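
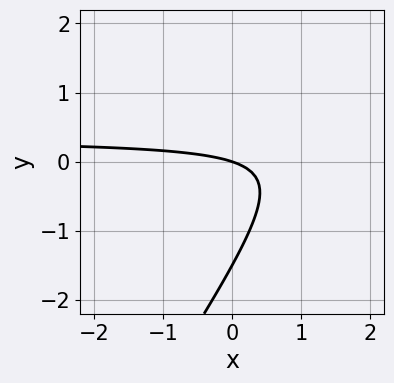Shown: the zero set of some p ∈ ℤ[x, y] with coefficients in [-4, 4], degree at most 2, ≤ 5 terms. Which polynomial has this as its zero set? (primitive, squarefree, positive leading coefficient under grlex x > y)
3*x*y - 2*y^2 - x - 3*y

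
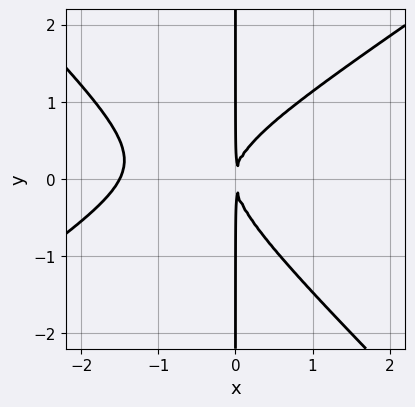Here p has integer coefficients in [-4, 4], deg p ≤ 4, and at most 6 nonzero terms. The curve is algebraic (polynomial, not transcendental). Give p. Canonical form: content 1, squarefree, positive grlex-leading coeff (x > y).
(a) The degree is 3 — a generic line meets the curve in up to 3 points.
(b) Observable constraints: every point of the y-axis in the box is on the curve.
(c) Matching integer coefficients to the picture gives p.

2*x^3 - x^2*y - 3*x*y^2 + 3*x^2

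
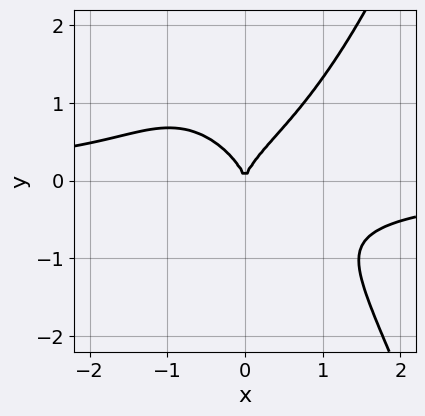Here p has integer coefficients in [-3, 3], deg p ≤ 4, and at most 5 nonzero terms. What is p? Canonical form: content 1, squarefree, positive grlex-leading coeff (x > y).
x^3*y - y^3 + x^2

(a) deg p = 4.
(b) Observable constraints: it meets the y-axis at y = 0 (among the integer gridlines); one x-axis crossing is at x = 0.
(c) Assembling these constraints gives the stated polynomial.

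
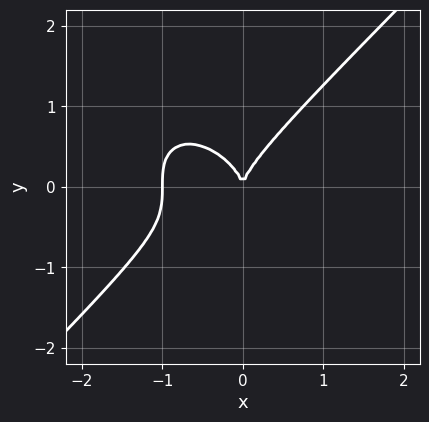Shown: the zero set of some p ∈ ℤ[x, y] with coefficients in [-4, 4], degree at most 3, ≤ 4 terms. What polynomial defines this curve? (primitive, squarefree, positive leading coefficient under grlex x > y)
x^3 - y^3 + x^2

1. Degree: the shape is more complex than any degree-2 curve, so deg p = 3.
2. From the axis intercepts and sections: it meets the y-axis at y = 0 (among the integer gridlines); the x-axis gridline crossings are at x ∈ {-1, 0}.
3. Solving for integer coefficients yields p as stated.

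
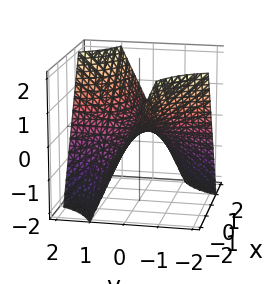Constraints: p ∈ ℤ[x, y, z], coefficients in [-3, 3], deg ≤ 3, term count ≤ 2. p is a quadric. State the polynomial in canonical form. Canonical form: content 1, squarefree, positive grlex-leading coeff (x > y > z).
x*y - z

Degree: a saddle surface; a quadric, so deg p = 2.
Observable constraints: the visible y-axis segment lies entirely on the surface; every point of the x-axis in the box is on the surface.
Matching integer coefficients to the picture gives p.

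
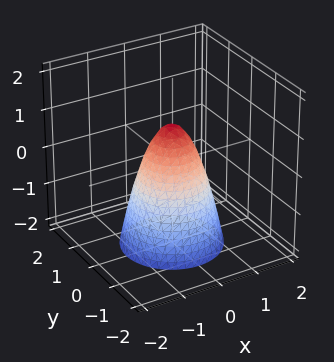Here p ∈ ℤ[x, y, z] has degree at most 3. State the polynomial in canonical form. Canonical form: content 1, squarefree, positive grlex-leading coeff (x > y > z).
1. Degree: a generic line meets the surface in up to 2 points, so deg p = 2.
2. Symmetries: every cross-section ⟂ z is a circle, so x, y appear only via x² + y².
3. Against the integer gridlines: it crosses the z-axis at the gridline z = 1; a circular section at z = -1 has radius exactly 1.
4. The integer polynomial consistent with all of this is the stated p.

2*x^2 + 2*y^2 + z - 1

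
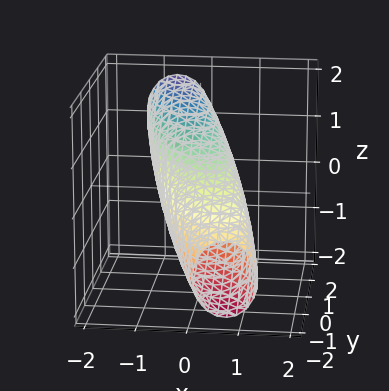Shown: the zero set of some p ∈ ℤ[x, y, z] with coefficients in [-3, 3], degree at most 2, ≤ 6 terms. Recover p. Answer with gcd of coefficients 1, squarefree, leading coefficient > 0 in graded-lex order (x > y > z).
3*x^2 + 2*x*y + y^2 - 2*y*z + 2*z^2 - 2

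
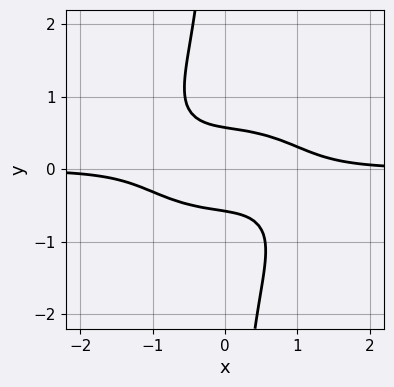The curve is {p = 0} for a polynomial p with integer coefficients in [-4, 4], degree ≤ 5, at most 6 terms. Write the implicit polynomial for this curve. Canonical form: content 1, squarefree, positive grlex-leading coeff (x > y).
2*x^3*y + 3*x*y^3 + 3*y^2 - 1

First, degree: the shape is more complex than any degree-3 curve, so deg p = 4.
Next, observable constraints: the curve avoids every integer x-axis point in the box.
Finally, matching integer coefficients to the picture gives p.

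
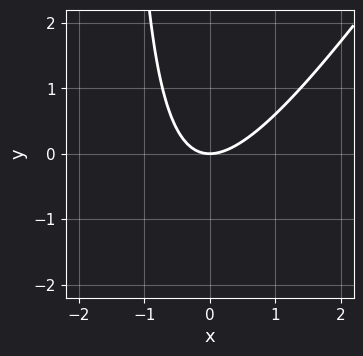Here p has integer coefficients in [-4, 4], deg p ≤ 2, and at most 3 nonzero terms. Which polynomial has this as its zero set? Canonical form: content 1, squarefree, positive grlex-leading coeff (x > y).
First, the degree is 2 — no degree-1 curve has this shape.
Then, from the axis intercepts and sections: it meets the y-axis at y = 0 (among the integer gridlines); it crosses the x-axis at the gridline x = 0.
Finally, the integer polynomial consistent with all of this is the stated p.

3*x^2 - 2*x*y - 3*y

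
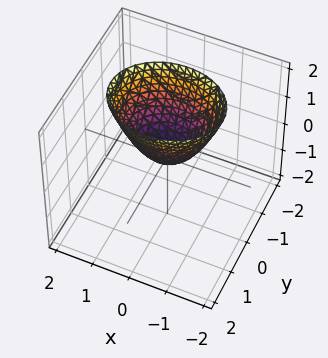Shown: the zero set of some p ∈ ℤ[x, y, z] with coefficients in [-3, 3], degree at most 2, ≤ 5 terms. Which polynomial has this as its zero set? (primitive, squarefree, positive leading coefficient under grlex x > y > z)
The degree is 2 — a paraboloid; a quadric.
Symmetries: it's symmetric under y → −y, forcing even powers of y; the x ↦ −x reflection is a symmetry, so x appears only in even powers.
Observable constraints: it meets the x-axis at x = 0 (among the integer gridlines); one y-axis crossing is at y = 0; it meets the z-axis at z = 0 (among the integer gridlines).
Assembling these constraints gives the stated polynomial.

2*x^2 + 3*y^2 - 2*z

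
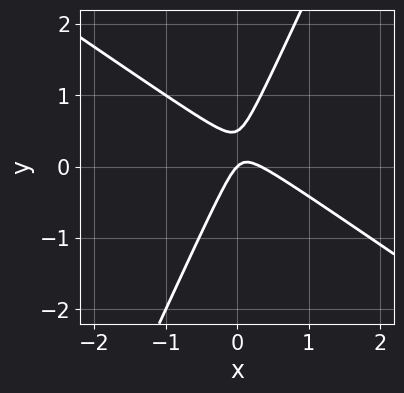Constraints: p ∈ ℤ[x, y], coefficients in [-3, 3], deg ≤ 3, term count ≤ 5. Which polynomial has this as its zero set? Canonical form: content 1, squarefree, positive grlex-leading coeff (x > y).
(a) Degree: the shape is more complex than any degree-1 curve, so deg p = 2.
(b) Observable constraints: one x-axis crossing is at x = 0; it crosses the y-axis at the gridline y = 0.
(c) Together with the visible shape, these determine p as stated.

3*x^2 + 3*x*y - 2*y^2 - x + y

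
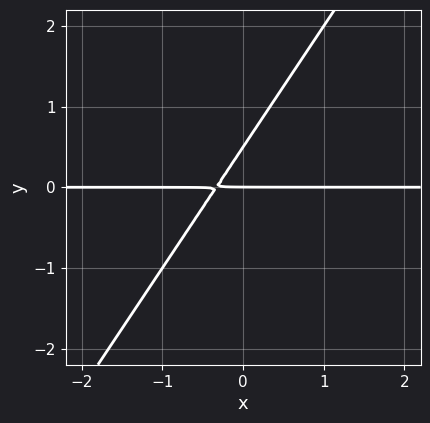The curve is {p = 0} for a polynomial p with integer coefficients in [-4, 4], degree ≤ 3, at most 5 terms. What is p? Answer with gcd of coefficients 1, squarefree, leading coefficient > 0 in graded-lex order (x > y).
(a) The degree is 2 — the shape is more complex than any degree-1 curve.
(b) Reading off the gridlines: every point of the x-axis in the box is on the curve; it meets the y-axis at y = 0 (among the integer gridlines).
(c) Together with the visible shape, these determine p as stated.

3*x*y - 2*y^2 + y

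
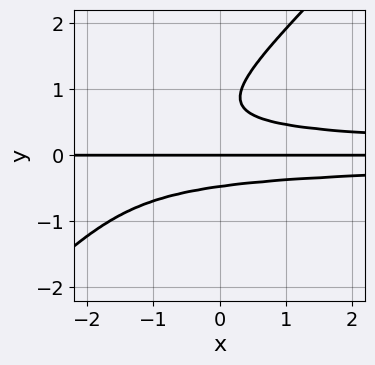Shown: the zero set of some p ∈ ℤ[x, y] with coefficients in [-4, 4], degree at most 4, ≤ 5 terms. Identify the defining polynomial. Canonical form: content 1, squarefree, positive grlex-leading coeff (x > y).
1. Degree: no degree-3 curve has this shape, so deg p = 4.
2. Checking where it meets the axes: it meets the y-axis at y = 0 (among the integer gridlines); the visible x-axis segment lies entirely on the curve.
3. Putting this together gives p.

3*x*y^3 - 3*y^4 + 3*y^3 - y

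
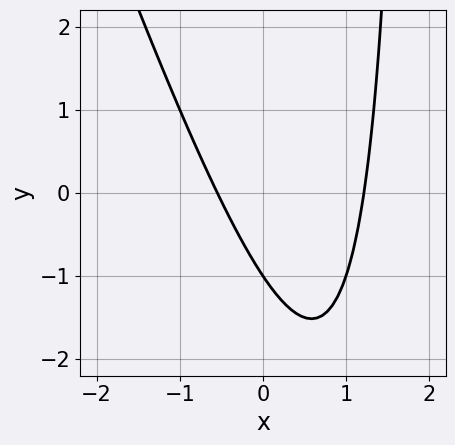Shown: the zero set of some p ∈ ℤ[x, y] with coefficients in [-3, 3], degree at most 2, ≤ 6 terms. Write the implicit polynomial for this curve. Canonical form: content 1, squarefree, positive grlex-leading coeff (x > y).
First, degree: a generic line meets the curve in up to 2 points, so deg p = 2.
Then, reading off the gridlines: it meets the y-axis at y = -1 (among the integer gridlines).
Finally, together with the visible shape, these determine p as stated.

3*x^2 + x*y - 2*x - 2*y - 2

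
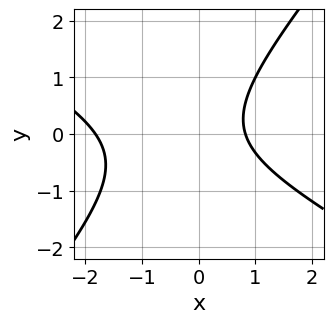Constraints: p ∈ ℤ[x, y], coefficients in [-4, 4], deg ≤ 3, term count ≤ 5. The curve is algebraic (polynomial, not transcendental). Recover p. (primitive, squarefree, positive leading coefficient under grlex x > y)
2*x^2 + 2*x*y - 3*y^2 + 2*x - 3

Degree: the shape is more complex than any degree-1 curve, so deg p = 2.
Against the integer gridlines: the curve avoids every integer y-axis point in the box.
These observations pin down the coefficients.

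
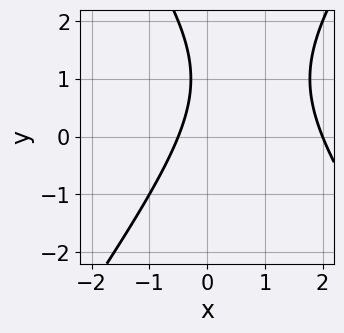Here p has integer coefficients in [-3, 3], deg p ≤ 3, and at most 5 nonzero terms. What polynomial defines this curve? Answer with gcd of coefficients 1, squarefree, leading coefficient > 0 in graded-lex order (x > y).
The degree is 2 — a generic line meets the curve in up to 2 points.
From the visible intercepts: it crosses the x-axis at the gridline x = 2; it misses every integer gridline on the y-axis.
These observations pin down the coefficients.

2*x^2 - y^2 - 3*x + 2*y - 2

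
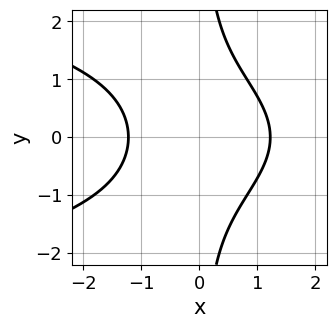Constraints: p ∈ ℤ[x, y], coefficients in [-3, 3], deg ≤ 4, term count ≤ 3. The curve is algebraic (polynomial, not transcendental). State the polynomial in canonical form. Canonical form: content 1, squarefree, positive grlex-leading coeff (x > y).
2*x*y^2 + 2*x^2 - 3

First, degree: a generic line meets the curve in up to 3 points, so deg p = 3.
Next, symmetries: mirror symmetry y ↦ −y ⇒ only even powers of y.
Next, from the visible intercepts: no y-intercept at any integer in the box.
Finally, solving for integer coefficients yields p as stated.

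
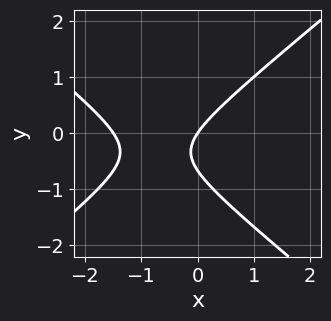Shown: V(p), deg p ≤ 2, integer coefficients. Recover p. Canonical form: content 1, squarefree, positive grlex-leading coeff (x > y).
2*x^2 - 3*y^2 + 3*x - 2*y

The degree is 2 — a generic line meets the curve in up to 2 points.
Checking where it meets the axes: it crosses the y-axis at the gridline y = 0; it meets the x-axis at x = 0 (among the integer gridlines).
The integer polynomial consistent with all of this is the stated p.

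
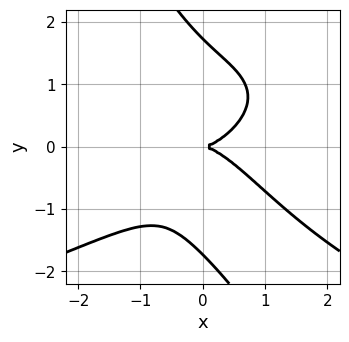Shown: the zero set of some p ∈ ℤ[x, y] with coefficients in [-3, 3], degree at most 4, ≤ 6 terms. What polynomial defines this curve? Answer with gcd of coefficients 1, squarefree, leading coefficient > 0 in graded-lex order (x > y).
1. Degree: no degree-3 curve has this shape, so deg p = 4.
2. Observable constraints: one y-axis crossing is at y = 0; it crosses the x-axis at the gridline x = 0.
3. These observations pin down the coefficients.

2*x*y^3 + y^4 + 2*x^3 - 3*y^2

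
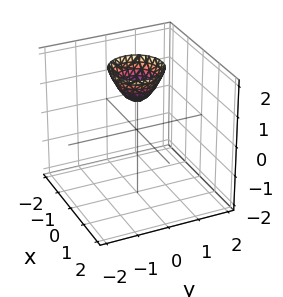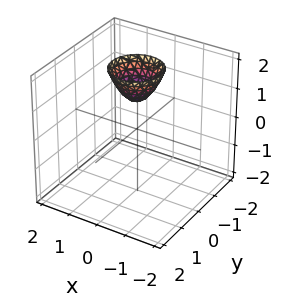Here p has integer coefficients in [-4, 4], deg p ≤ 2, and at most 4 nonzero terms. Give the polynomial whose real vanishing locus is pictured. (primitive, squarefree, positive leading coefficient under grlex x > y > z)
3*x^2 + 3*y^2 - 2*z + 2

The degree is 2 — no degree-1 surface has this shape.
By symmetry, the surface is invariant under rotation about z: p = q(x² + y², z).
From the visible intercepts: it misses every integer gridline on the y-axis; it crosses the z-axis at the gridline z = 1.
Matching integer coefficients to the picture gives p.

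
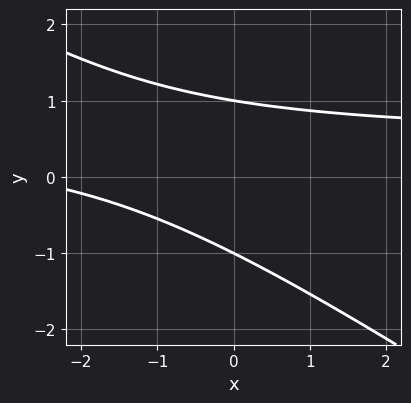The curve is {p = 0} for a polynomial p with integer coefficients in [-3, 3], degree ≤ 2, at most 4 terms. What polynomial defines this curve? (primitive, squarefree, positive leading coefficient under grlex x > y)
2*x*y + 3*y^2 - x - 3

First, deg p = 2. No degree-1 curve has this shape.
Then, from the visible intercepts: the y-axis gridline crossings are at y ∈ {-1, 1}; it misses every integer gridline on the x-axis.
Finally, fitting integer coefficients to these (and the overall shape) gives p.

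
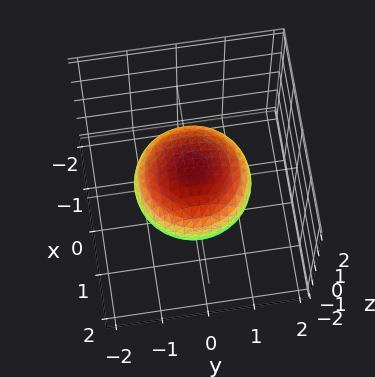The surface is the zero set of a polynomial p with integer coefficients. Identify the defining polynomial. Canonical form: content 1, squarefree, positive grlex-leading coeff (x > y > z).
2*x^2 + 2*y^2 + 3*z^2 - 3

1. The degree is 2 — bounded and convex; a quadric.
2. Symmetries: the z ↦ −z reflection is a symmetry, so z appears only in even powers; rotational symmetry about the z-axis ⇒ p depends on x, y only through x² + y².
3. From the axis intercepts and sections: among the integer gridlines, it crosses the z-axis at z ∈ {-1, 1}; a circular section at z = 0 has radius between 1 and 2.
4. Together with the visible shape, these determine p as stated.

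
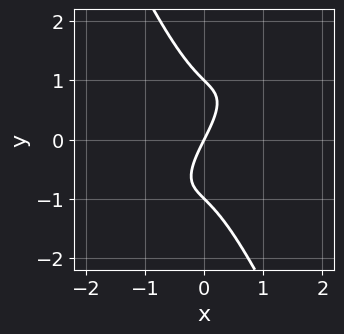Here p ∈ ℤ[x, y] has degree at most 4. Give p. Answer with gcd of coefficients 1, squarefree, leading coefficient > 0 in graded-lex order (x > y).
(a) Degree: a generic line meets the curve in up to 3 points, so deg p = 3.
(b) Checking where it meets the axes: among the integer gridlines, it crosses the y-axis at y ∈ {-1, 0, 1}; it crosses the x-axis at the gridline x = 0.
(c) These observations pin down the coefficients.

3*x^3 - 3*x^2*y + y^3 + 2*x - y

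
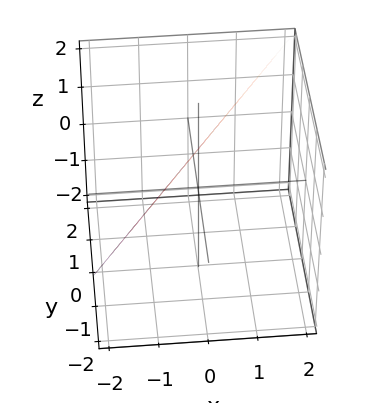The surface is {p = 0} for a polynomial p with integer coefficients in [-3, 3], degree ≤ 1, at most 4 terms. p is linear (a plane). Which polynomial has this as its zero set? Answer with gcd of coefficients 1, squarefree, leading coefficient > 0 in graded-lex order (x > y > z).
Degree: every cross-section is a straight line — this is a plane, so deg p = 1.
Reading off the gridlines: one y-axis crossing is at y = 1; one z-axis crossing is at z = 1.
These observations pin down the coefficients.

3*x - 2*y - 2*z + 2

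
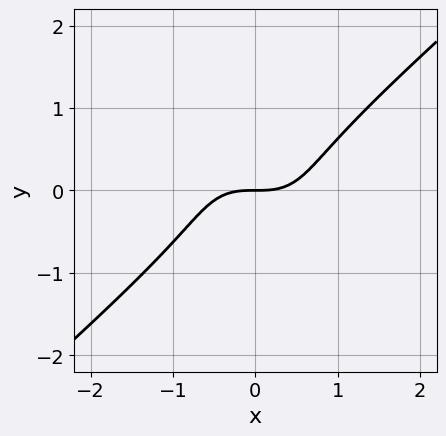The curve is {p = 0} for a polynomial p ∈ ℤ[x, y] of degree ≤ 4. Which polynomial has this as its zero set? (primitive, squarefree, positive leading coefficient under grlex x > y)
2*x^3 - 3*y^3 - 2*y

First, the degree is 3 — the shape is more complex than any degree-2 curve.
Next, reading off the gridlines: one y-axis crossing is at y = 0; it meets the x-axis at x = 0 (among the integer gridlines).
Finally, fitting integer coefficients to these (and the overall shape) gives p.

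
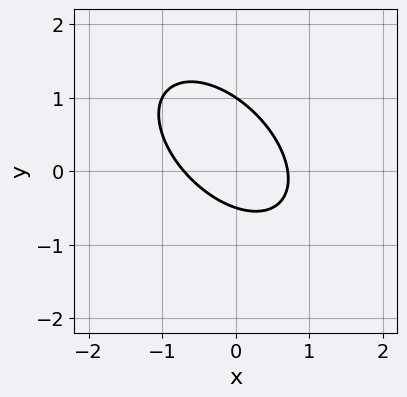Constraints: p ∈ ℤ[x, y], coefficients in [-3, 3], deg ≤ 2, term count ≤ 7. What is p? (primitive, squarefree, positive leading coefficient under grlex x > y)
2*x^2 + 2*x*y + 2*y^2 - y - 1

First, the degree is 2 — the shape is more complex than any degree-1 curve.
Next, from the visible intercepts: one y-axis crossing is at y = 1.
Finally, these observations pin down the coefficients.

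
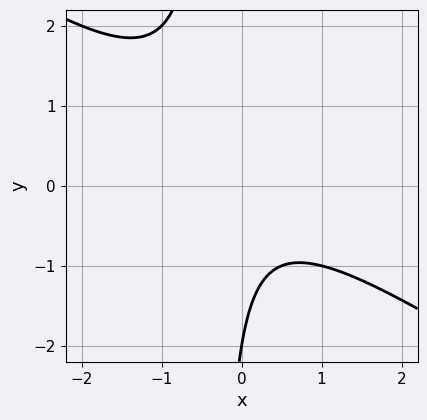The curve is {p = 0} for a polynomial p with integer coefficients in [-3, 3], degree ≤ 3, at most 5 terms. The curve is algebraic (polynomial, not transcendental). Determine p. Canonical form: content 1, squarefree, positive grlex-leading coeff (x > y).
First, the degree is 2 — a generic line meets the curve in up to 2 points.
Then, from the visible intercepts: the curve avoids every integer x-axis point in the box; it meets the y-axis at y = -2 (among the integer gridlines).
Finally, solving for integer coefficients yields p as stated.

2*x^2 + 3*x*y + y + 2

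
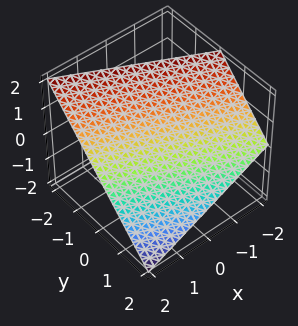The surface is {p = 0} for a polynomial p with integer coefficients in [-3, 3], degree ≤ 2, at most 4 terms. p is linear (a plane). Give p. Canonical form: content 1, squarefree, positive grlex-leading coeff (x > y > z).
x + 2*y + 2*z - 2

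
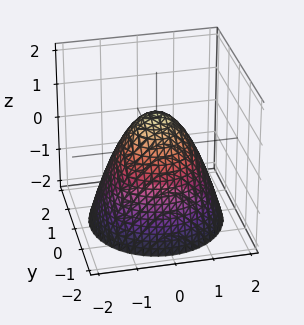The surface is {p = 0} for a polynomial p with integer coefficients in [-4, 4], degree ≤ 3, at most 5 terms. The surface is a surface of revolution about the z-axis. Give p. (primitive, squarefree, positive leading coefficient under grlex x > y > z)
1. The degree is 2 — a generic line meets the surface in up to 2 points.
2. By symmetry, the z-axis is an axis of rotation, so x and y enter only as x² + y².
3. Reading off the gridlines: the y-axis gridline crossings are at y ∈ {-1, 1}; the x-axis gridline crossings are at x ∈ {-1, 1}; a circular section at z = 0 has radius exactly 1.
4. Fitting integer coefficients to these (and the overall shape) gives p. Check: (0, 0, 1) on the z-axis lies on the surface, and p(0, 0, 1) = 0. ✓

x^2 + y^2 + z - 1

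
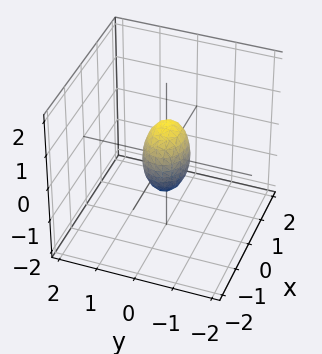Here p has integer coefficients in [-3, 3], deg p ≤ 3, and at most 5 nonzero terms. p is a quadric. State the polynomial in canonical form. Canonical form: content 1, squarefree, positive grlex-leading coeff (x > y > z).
2*x^2 + 3*y^2 + z^2 - 1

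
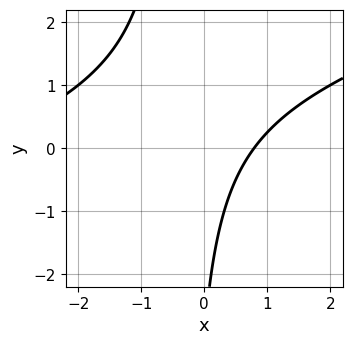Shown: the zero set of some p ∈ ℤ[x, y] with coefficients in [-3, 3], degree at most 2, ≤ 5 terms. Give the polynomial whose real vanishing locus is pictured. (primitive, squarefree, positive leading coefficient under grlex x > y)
1. Degree: the shape is more complex than any degree-1 curve, so deg p = 2.
2. From the visible intercepts: the curve avoids every integer y-axis point in the box.
3. The integer polynomial consistent with all of this is the stated p.

x^2 - 3*x*y + 3*x - y - 3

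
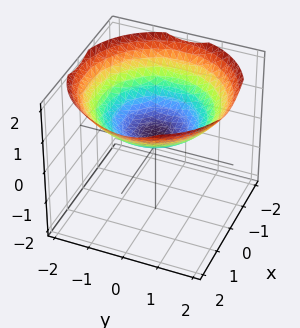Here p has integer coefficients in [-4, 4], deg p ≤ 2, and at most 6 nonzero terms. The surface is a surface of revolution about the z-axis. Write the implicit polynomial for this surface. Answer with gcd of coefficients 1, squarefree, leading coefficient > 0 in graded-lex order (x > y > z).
The degree is 2 — a generic line meets the surface in up to 2 points.
Symmetries: rotational symmetry about the z-axis ⇒ p depends on x, y only through x² + y².
From the axis intercepts and sections: no x-intercept at any integer in the box; it misses every integer gridline on the y-axis; a circular section at z = 1 has radius between 1 and 2.
These observations pin down the coefficients.

x^2 + y^2 - 3*z + 1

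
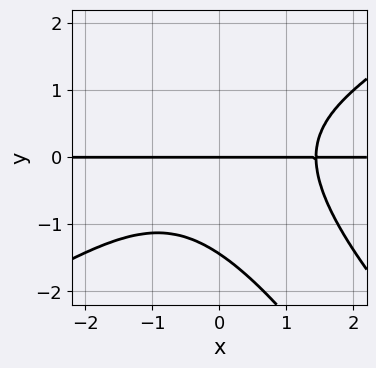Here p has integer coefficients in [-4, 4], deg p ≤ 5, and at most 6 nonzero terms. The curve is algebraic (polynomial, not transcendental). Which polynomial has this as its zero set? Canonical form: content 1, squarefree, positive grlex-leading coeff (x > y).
x^3*y - 2*x*y^3 - y^4 - 3*y

The degree is 4 — no degree-3 curve has this shape.
Against the integer gridlines: it meets the y-axis at y = 0 (among the integer gridlines); the visible x-axis segment lies entirely on the curve.
The integer polynomial consistent with all of this is the stated p.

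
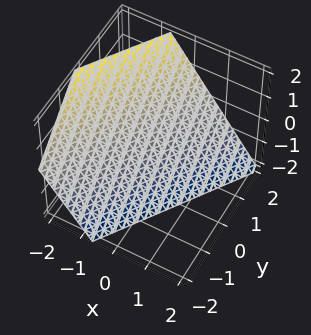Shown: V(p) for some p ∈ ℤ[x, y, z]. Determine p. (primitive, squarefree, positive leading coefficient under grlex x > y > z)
3*x - 2*y + 2*z + 2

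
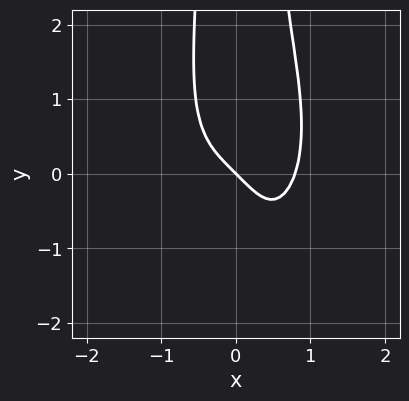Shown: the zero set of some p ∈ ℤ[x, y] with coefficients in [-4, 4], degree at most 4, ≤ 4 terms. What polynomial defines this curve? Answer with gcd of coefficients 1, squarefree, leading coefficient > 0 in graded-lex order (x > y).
2*x^4 + x^2*y^2 - x - y

1. deg p = 4.
2. Against the integer gridlines: it crosses the x-axis at the gridline x = 0; one y-axis crossing is at y = 0.
3. Matching integer coefficients to the picture gives p.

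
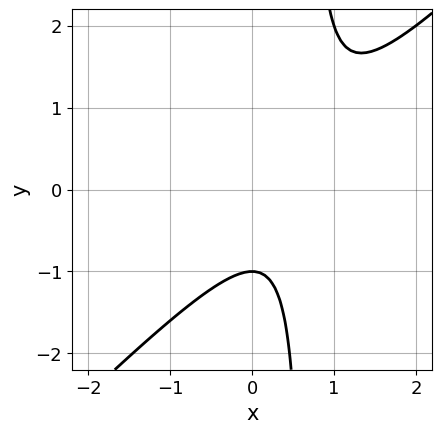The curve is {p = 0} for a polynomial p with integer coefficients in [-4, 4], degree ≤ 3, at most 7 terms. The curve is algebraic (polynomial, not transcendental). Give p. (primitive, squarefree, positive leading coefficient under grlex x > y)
First, the degree is 2 — a generic line meets the curve in up to 2 points.
Next, reading off the gridlines: it crosses the y-axis at the gridline y = -1; no x-intercept at any integer in the box.
Finally, together with the visible shape, these determine p as stated.

3*x^2 - 3*x*y - 3*x + 2*y + 2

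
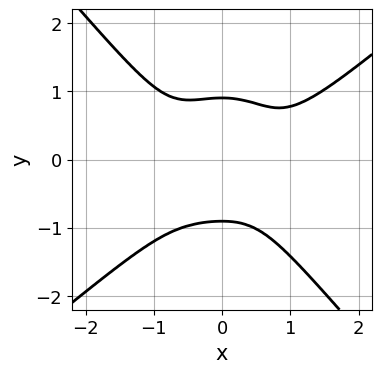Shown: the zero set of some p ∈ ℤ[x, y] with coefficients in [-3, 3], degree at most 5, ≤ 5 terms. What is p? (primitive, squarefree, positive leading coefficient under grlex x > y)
3*x^4 - 2*x^3*y - 3*y^4 - 3*x^2*y + 2

(a) Degree: no degree-3 curve has this shape, so deg p = 4.
(b) Observable constraints: it misses every integer gridline on the x-axis.
(c) Solving for integer coefficients yields p as stated.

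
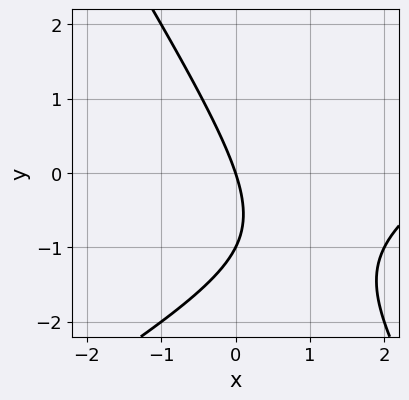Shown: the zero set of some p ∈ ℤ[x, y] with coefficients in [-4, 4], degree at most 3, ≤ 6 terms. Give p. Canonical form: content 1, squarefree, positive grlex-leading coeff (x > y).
x^2 - x*y - y^2 - 3*x - y

(a) The degree is 2 — the shape is more complex than any degree-1 curve.
(b) From the axis intercepts and sections: one x-axis crossing is at x = 0; the y-axis gridline crossings are at y ∈ {-1, 0}.
(c) Together with the visible shape, these determine p as stated.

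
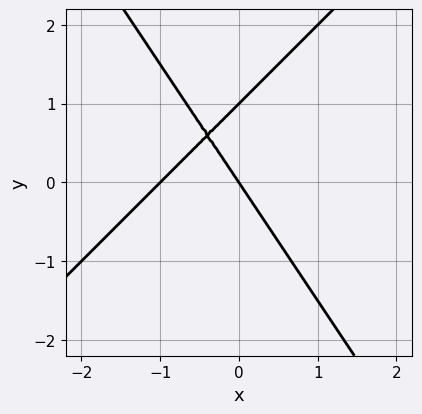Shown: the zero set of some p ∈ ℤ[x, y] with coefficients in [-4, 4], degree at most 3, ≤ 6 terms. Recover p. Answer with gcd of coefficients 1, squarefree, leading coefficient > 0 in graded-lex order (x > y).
deg p = 2. The shape is more complex than any degree-1 curve.
Checking where it meets the axes: the y-axis gridline crossings are at y ∈ {0, 1}; among the integer gridlines, it crosses the x-axis at x ∈ {-1, 0}.
Assembling these constraints gives the stated polynomial.

3*x^2 - x*y - 2*y^2 + 3*x + 2*y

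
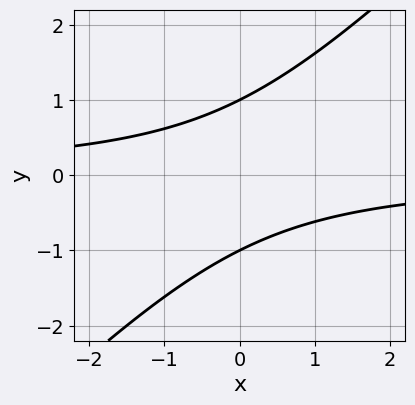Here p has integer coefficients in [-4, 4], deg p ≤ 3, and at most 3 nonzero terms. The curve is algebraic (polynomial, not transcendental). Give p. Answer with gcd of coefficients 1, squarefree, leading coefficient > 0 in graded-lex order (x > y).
x*y - y^2 + 1

(a) deg p = 2. No degree-1 curve has this shape.
(b) Observable constraints: no x-intercept at any integer in the box; among the integer gridlines, it crosses the y-axis at y ∈ {-1, 1}.
(c) These observations pin down the coefficients.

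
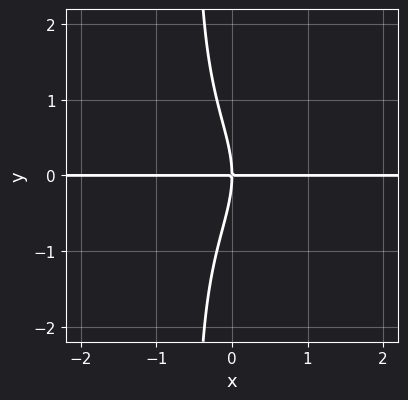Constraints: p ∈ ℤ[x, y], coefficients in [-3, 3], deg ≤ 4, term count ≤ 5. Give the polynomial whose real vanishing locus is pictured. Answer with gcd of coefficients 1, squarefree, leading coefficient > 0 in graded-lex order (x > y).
(a) Degree: no degree-3 curve has this shape, so deg p = 4.
(b) From the axis intercepts and sections: it crosses the y-axis at the gridline y = 0; every point of the x-axis in the box is on the curve.
(c) Putting this together gives p.

2*x*y^3 + y^3 + 3*x*y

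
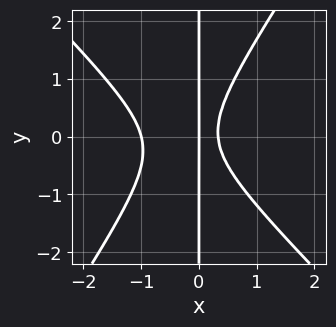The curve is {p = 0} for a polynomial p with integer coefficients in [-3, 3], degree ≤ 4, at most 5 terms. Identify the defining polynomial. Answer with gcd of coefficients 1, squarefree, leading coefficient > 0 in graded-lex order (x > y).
First, deg p = 3. The shape is more complex than any degree-2 curve.
Next, from the visible intercepts: every point of the y-axis in the box is on the curve; the x-axis gridline crossings are at x ∈ {-1, 0}.
Finally, solving for integer coefficients yields p as stated.

3*x^3 + x^2*y - 2*x*y^2 + 2*x^2 - x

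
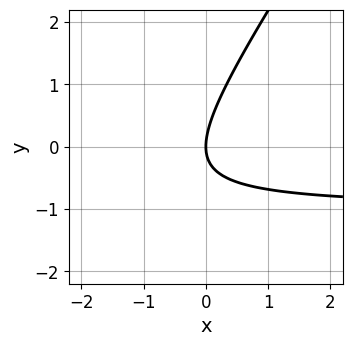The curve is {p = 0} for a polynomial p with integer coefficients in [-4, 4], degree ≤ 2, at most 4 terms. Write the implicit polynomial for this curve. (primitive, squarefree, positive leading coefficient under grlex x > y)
3*x*y - 2*y^2 + 3*x

1. The degree is 2 — no degree-1 curve has this shape.
2. Observable constraints: one y-axis crossing is at y = 0; it crosses the x-axis at the gridline x = 0.
3. Together with the visible shape, these determine p as stated.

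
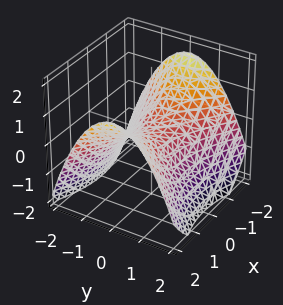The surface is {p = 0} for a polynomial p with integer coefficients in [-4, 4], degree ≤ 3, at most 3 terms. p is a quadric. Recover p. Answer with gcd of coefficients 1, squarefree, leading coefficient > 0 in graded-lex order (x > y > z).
First, degree: a hyperbolic paraboloid; a quadric, so deg p = 2.
Next, symmetries: the x ↦ −x reflection is a symmetry, so x appears only in even powers; mirror symmetry y ↦ −y ⇒ only even powers of y.
Next, reading off the gridlines: it meets the x-axis at x = 0 (among the integer gridlines); it crosses the y-axis at the gridline y = 0; it meets the z-axis at z = 0 (among the integer gridlines).
Finally, putting this together gives p.

x^2 - 2*y^2 - 3*z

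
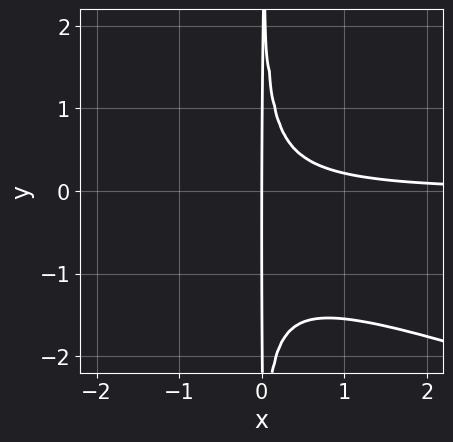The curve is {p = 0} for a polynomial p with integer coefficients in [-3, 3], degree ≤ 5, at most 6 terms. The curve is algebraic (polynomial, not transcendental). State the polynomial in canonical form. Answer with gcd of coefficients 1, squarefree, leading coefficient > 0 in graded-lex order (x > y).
1. The degree is 4 — a generic line meets the curve in up to 4 points.
2. Reading off the gridlines: the visible y-axis segment lies entirely on the curve; it meets the x-axis at x = 0 (among the integer gridlines).
3. Together with the visible shape, these determine p as stated.

x^3*y + 3*x^2*y^2 + 3*x^2*y - x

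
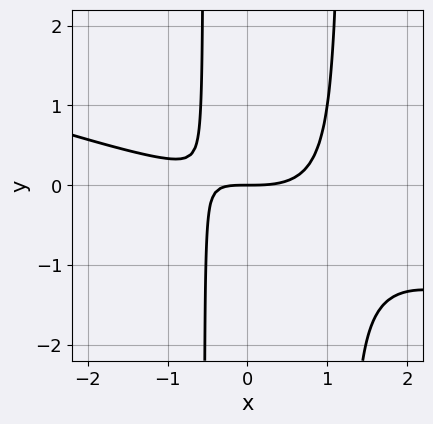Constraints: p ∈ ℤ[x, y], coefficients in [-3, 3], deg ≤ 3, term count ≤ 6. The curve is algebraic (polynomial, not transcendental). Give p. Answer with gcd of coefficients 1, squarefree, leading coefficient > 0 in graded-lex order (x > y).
x^3 + 3*x^2*y - 2*x*y - 2*y

deg p = 3.
Checking where it meets the axes: it meets the y-axis at y = 0 (among the integer gridlines); it crosses the x-axis at the gridline x = 0.
Assembling these constraints gives the stated polynomial.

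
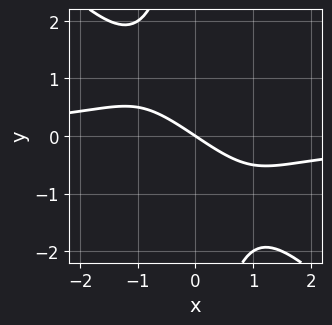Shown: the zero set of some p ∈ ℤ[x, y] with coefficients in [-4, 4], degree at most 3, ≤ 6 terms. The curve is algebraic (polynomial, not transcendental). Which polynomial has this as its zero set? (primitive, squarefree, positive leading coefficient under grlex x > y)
2*x^2*y + 2*x*y^2 + 2*x + 3*y

(a) The degree is 3 — the shape is more complex than any degree-2 curve.
(b) From the axis intercepts and sections: it crosses the x-axis at the gridline x = 0; it meets the y-axis at y = 0 (among the integer gridlines).
(c) These observations pin down the coefficients.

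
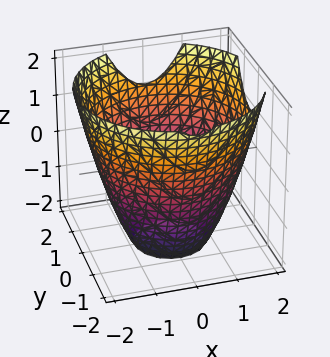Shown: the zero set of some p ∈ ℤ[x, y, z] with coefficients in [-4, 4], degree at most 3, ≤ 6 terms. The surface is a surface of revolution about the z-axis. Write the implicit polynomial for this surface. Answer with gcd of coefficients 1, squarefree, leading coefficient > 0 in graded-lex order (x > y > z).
First, the degree is 2 — no degree-1 surface has this shape.
Then, by symmetry, the surface is invariant under rotation about z: p = q(x² + y², z).
Next, checking where it meets the axes: a circular section at z = 0 has radius between 1 and 2; no z-intercept at any integer in the box.
Finally, together with the visible shape, these determine p as stated.

x^2 + y^2 - z - 3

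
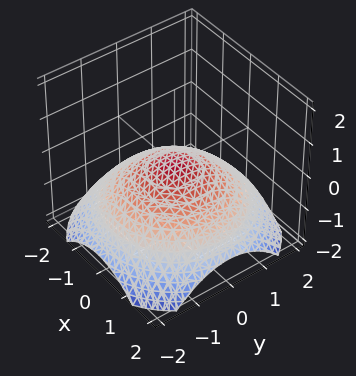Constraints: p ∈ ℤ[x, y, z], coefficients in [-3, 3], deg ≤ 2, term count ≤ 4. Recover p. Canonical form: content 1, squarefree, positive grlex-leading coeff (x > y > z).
The degree is 2 — a paraboloid; a quadric.
Symmetries: rotational symmetry about the z-axis ⇒ p depends on x, y only through x² + y².
From the axis intercepts and sections: one y-axis crossing is at y = 0; a circular section at z = -1 has radius between 1 and 2; it meets the z-axis at z = 0 (among the integer gridlines).
Solving for integer coefficients yields p as stated.

x^2 + y^2 + 3*z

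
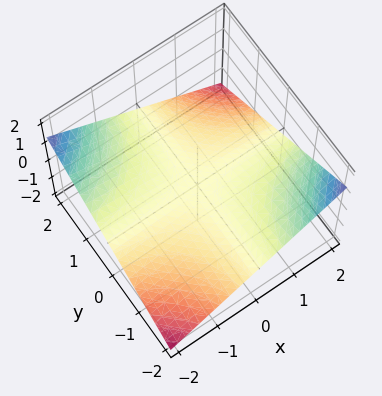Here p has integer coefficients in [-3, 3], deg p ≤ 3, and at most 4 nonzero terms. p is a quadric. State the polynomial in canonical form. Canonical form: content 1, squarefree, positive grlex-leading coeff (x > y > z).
x*y + 3*z

(a) deg p = 2. A saddle surface; a quadric.
(b) Against the integer gridlines: every point of the x-axis in the box is on the surface; it meets the z-axis at z = 0 (among the integer gridlines); every point of the y-axis in the box is on the surface.
(c) Putting this together gives p.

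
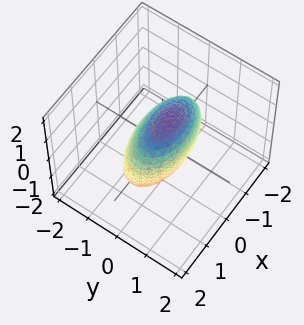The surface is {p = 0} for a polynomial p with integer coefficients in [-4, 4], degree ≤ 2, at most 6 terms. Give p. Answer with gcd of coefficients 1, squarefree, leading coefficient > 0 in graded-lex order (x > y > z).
1. Degree: no degree-1 surface has this shape, so deg p = 2.
2. Putting this together gives p.

x^2 + 3*y^2 - y*z + z^2 - 2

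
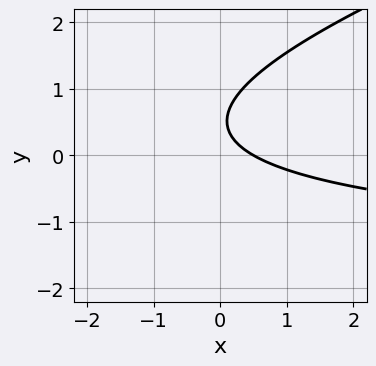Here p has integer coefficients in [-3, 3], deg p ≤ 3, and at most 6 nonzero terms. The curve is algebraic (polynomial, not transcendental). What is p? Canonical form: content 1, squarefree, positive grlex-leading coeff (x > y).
Degree: no degree-1 curve has this shape, so deg p = 2.
Checking where it meets the axes: the curve avoids every integer y-axis point in the box.
Solving for integer coefficients yields p as stated.

x*y - 3*y^2 + 2*x + 3*y - 1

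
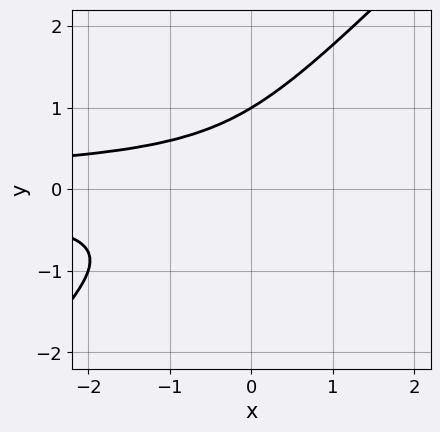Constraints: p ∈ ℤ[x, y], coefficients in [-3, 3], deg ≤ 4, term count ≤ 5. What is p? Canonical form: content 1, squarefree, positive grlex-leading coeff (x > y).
3*x*y^2 - 3*y^3 + 2*y^2 + 1

(a) deg p = 3. No degree-2 curve has this shape.
(b) From the visible intercepts: no x-intercept at any integer in the box; one y-axis crossing is at y = 1.
(c) Assembling these constraints gives the stated polynomial.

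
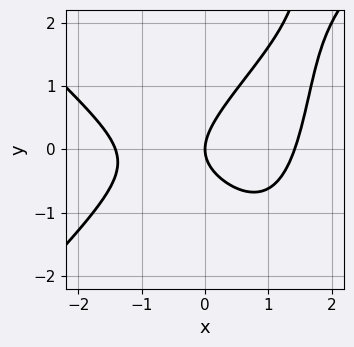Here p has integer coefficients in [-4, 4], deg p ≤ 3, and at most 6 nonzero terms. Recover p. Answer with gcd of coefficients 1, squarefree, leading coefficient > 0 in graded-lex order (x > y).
x^3 - x*y^2 - x*y + 2*y^2 - 2*x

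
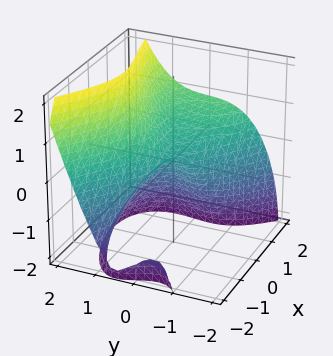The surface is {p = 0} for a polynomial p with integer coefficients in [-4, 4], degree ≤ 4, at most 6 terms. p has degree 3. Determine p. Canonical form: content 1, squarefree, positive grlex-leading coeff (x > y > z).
(a) The degree is 3 — no degree-2 surface has this shape.
(b) From the visible intercepts: it meets the y-axis at y = 0 (among the integer gridlines); it crosses the z-axis at the gridline z = 0.
(c) Assembling these constraints gives the stated polynomial.

x^3 - 2*x^2*z + 3*y^3 + y*z - 2*z^2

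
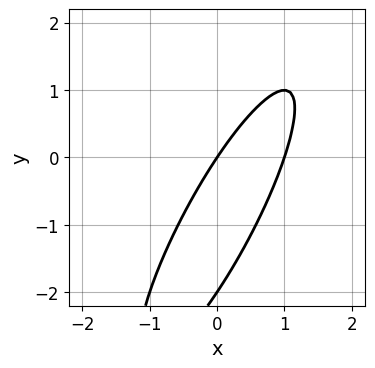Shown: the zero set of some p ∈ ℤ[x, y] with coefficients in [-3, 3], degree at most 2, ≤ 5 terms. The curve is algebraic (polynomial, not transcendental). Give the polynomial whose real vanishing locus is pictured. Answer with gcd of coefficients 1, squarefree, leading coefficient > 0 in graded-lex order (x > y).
3*x^2 - 3*x*y + y^2 - 3*x + 2*y

First, deg p = 2. A generic line meets the curve in up to 2 points.
Then, against the integer gridlines: the x-axis gridline crossings are at x ∈ {0, 1}; the y-axis gridline crossings are at y ∈ {-2, 0}.
Finally, assembling these constraints gives the stated polynomial.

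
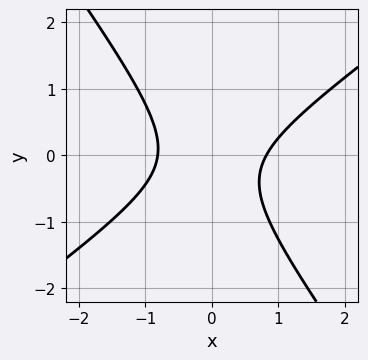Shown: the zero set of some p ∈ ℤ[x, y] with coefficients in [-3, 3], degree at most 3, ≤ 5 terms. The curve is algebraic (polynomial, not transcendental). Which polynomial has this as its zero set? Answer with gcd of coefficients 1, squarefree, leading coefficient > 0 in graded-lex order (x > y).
First, degree: the shape is more complex than any degree-1 curve, so deg p = 2.
Next, checking where it meets the axes: no y-intercept at any integer in the box.
Finally, assembling these constraints gives the stated polynomial.

3*x^2 - 2*x*y - 3*y^2 - y - 2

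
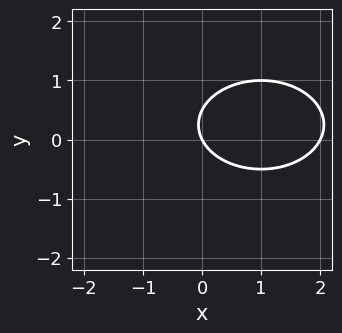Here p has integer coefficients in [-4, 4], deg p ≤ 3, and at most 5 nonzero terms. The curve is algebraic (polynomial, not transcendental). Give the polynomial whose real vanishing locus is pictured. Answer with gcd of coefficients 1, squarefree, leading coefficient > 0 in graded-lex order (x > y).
(a) Degree: no degree-1 curve has this shape, so deg p = 2.
(b) Against the integer gridlines: it crosses the y-axis at the gridline y = 0; among the integer gridlines, it crosses the x-axis at x ∈ {0, 2}.
(c) Assembling these constraints gives the stated polynomial.

x^2 + 2*y^2 - 2*x - y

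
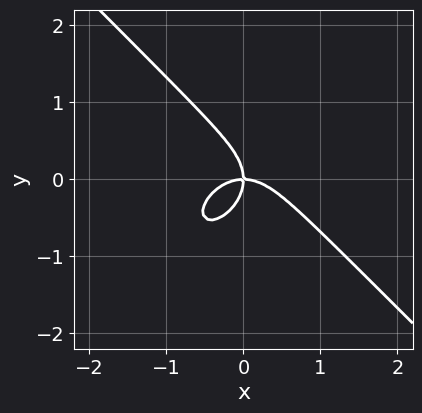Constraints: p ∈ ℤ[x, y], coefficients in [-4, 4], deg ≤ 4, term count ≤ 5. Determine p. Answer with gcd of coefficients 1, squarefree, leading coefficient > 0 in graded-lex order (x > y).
First, deg p = 3. No degree-2 curve has this shape.
Next, observable constraints: it meets the x-axis at x = 0 (among the integer gridlines); one y-axis crossing is at y = 0.
Finally, matching integer coefficients to the picture gives p.

x^3 + y^3 + x*y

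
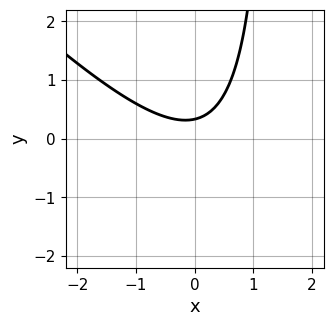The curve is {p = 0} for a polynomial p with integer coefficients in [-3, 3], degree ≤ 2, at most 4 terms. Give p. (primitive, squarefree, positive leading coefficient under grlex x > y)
2*x^2 + 2*x*y - 3*y + 1

Degree: the shape is more complex than any degree-1 curve, so deg p = 2.
Reading off the gridlines: no x-intercept at any integer in the box.
The integer polynomial consistent with all of this is the stated p.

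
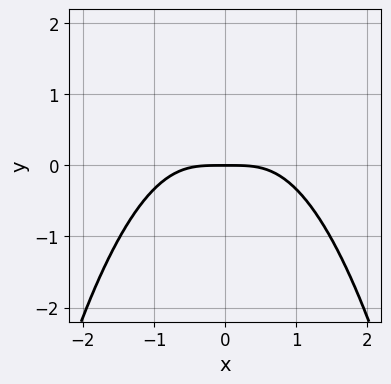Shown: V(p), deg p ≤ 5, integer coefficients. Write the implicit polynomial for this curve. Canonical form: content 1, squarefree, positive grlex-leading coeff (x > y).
2*x^4 + 3*x^2*y + 3*y

First, deg p = 4. A generic line meets the curve in up to 4 points.
Then, symmetries: mirror symmetry x ↦ −x ⇒ only even powers of x.
Next, against the integer gridlines: one y-axis crossing is at y = 0; it crosses the x-axis at the gridline x = 0.
Finally, matching integer coefficients to the picture gives p.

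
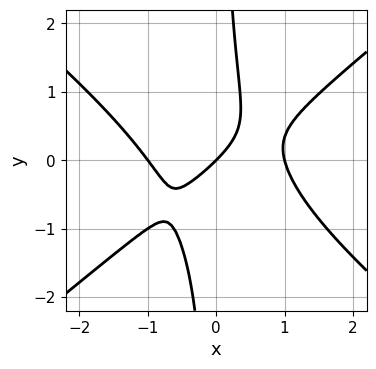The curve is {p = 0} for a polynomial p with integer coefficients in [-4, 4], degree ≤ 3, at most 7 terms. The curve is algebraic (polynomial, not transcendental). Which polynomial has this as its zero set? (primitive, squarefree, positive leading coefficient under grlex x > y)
(a) The degree is 3 — a generic line meets the curve in up to 3 points.
(b) Checking where it meets the axes: among the integer gridlines, it crosses the x-axis at x ∈ {-1, 0, 1}; it crosses the y-axis at the gridline y = 0.
(c) Assembling these constraints gives the stated polynomial.

2*x^3 - 3*x*y^2 - x*y - 2*x + 2*y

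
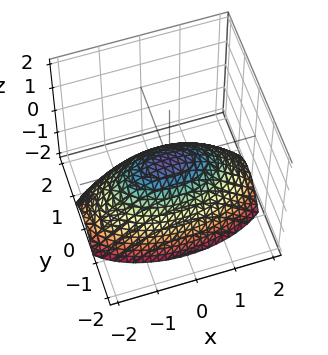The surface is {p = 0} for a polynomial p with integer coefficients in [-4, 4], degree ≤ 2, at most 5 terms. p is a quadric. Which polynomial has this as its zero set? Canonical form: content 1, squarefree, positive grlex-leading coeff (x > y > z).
x^2 + 3*y^2 + 3*z

First, degree: a paraboloid; a quadric, so deg p = 2.
Next, symmetries: it's symmetric under y → −y, forcing even powers of y; mirror symmetry x ↦ −x ⇒ only even powers of x.
Next, from the axis intercepts and sections: one x-axis crossing is at x = 0; one y-axis crossing is at y = 0; it crosses the z-axis at the gridline z = 0.
Finally, together with the visible shape, these determine p as stated.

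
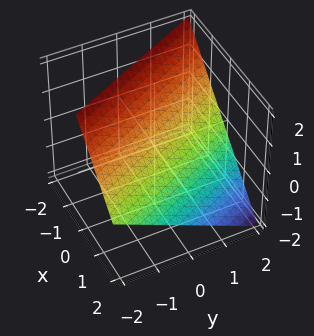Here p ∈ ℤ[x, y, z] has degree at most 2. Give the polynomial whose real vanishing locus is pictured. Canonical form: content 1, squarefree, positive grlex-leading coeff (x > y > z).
(a) deg p = 1.
(b) Against the integer gridlines: it meets the x-axis at x = 1 (among the integer gridlines); it crosses the y-axis at the gridline y = 2.
(c) The integer polynomial consistent with all of this is the stated p.

2*x + y + 2*z - 2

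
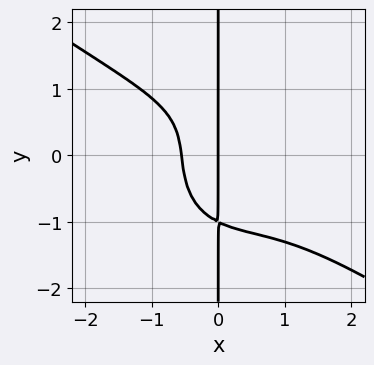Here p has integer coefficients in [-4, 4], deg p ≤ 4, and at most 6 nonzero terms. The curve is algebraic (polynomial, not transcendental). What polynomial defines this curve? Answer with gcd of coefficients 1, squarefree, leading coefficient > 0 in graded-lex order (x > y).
2*x^4 + 2*x^3*y + 2*x*y^3 + 3*x^2 + 2*x

(a) Degree: no degree-3 curve has this shape, so deg p = 4.
(b) Observable constraints: it meets the x-axis at x = 0 (among the integer gridlines); every point of the y-axis in the box is on the curve.
(c) Solving for integer coefficients yields p as stated.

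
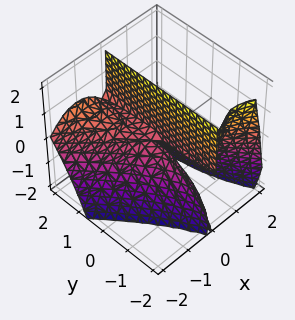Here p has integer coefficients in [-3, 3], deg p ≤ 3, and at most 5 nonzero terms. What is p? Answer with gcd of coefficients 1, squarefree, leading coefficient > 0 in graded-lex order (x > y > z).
The degree is 3 — no degree-2 surface has this shape.
From the axis intercepts and sections: the visible y-axis segment lies entirely on the surface; the visible z-axis segment lies entirely on the surface.
Matching integer coefficients to the picture gives p.

3*x^3 + 3*x^2*y + x*y*z + x^2 + 3*x*z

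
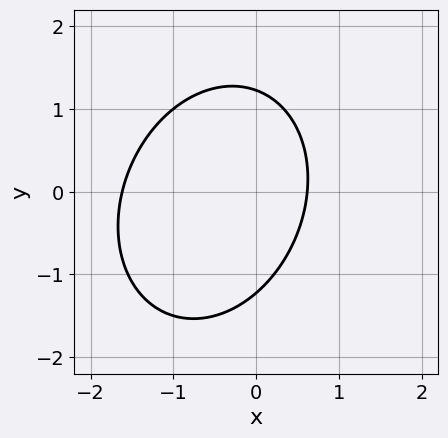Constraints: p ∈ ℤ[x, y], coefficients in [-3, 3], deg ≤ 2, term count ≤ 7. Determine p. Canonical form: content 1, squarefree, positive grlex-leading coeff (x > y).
(a) Degree: a generic line meets the curve in up to 2 points, so deg p = 2.
(b) Putting this together gives p.

3*x^2 - x*y + 2*y^2 + 3*x - 3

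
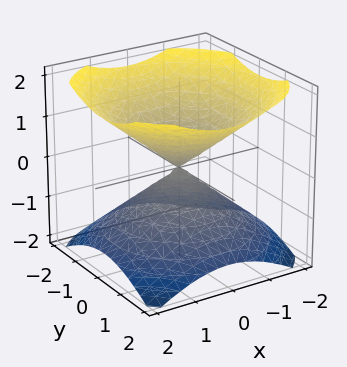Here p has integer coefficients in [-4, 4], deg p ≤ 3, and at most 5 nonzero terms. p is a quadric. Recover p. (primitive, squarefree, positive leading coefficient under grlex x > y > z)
(a) I count 2 distinct pieces.
(b) Degree: two nappes meeting at a single point; a quadric, so deg p = 2.
(c) By symmetry, the surface is invariant under rotation about z: p = q(x² + y², z); it's symmetric under z → −z, forcing even powers of z.
(d) From the visible intercepts: it meets the y-axis at y = 0 (among the integer gridlines); a circular section at z = -1 has radius between 1 and 2; one z-axis crossing is at z = 0; it crosses the x-axis at the gridline x = 0.
(e) These observations pin down the coefficients.

2*x^2 + 2*y^2 - 3*z^2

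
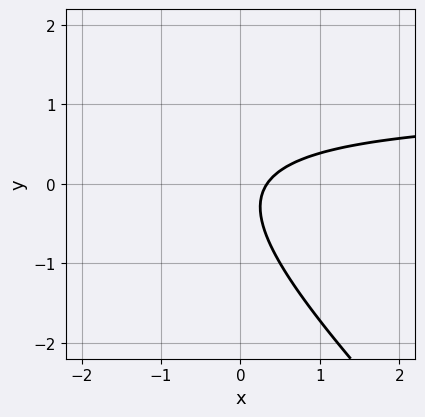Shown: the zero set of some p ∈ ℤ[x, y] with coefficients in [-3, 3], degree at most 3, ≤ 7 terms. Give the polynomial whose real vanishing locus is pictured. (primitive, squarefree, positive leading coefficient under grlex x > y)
3*x*y + 3*y^2 - 3*x + y + 1

1. Degree: the shape is more complex than any degree-1 curve, so deg p = 2.
2. Reading off the gridlines: the curve avoids every integer y-axis point in the box.
3. Putting this together gives p.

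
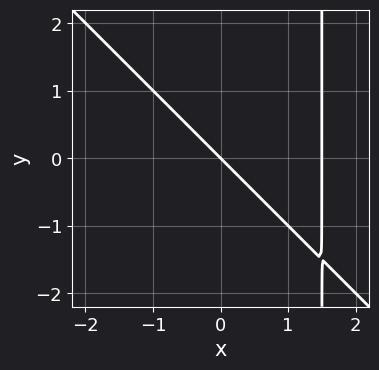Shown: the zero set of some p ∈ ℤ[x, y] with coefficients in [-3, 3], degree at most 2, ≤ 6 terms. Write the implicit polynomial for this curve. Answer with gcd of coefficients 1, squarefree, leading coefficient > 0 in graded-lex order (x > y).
First, degree: no degree-1 curve has this shape, so deg p = 2.
Next, from the visible intercepts: it crosses the x-axis at the gridline x = 0; one y-axis crossing is at y = 0.
Finally, assembling these constraints gives the stated polynomial.

2*x^2 + 2*x*y - 3*x - 3*y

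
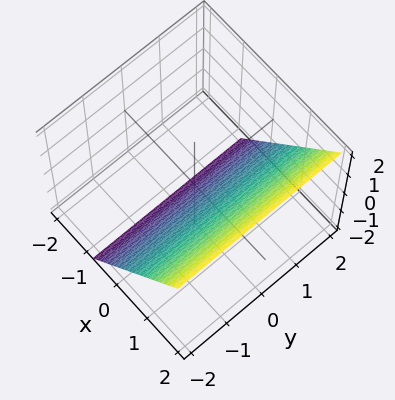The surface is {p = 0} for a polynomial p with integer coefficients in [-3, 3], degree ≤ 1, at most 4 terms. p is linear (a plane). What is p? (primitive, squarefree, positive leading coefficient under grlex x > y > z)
First, deg p = 1.
Next, reading off the gridlines: it misses every integer gridline on the y-axis; one z-axis crossing is at z = -1.
Finally, these observations pin down the coefficients.

3*x - 2*z - 2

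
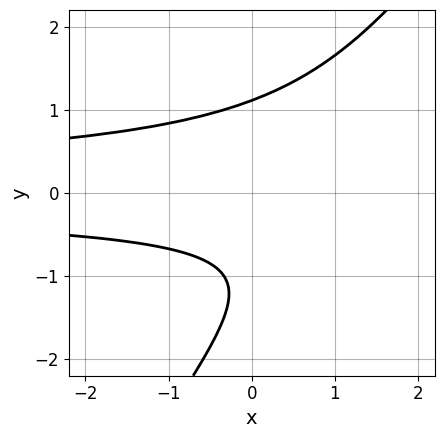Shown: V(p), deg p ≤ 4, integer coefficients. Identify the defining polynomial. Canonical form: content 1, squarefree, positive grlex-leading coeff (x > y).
3*x*y^2 - 2*y^3 - 2*y^2 + 2*y + 3

Degree: a generic line meets the curve in up to 3 points, so deg p = 3.
Observable constraints: it misses every integer gridline on the x-axis.
Fitting integer coefficients to these (and the overall shape) gives p.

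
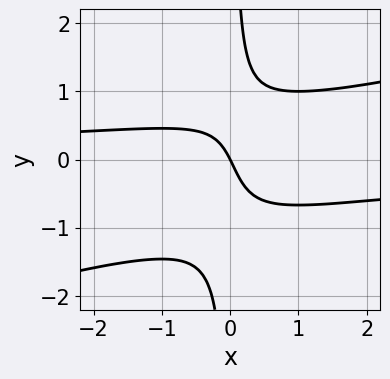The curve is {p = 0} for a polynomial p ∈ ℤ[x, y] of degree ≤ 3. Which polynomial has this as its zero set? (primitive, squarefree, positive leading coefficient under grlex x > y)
First, the degree is 3 — a generic line meets the curve in up to 3 points.
Next, checking where it meets the axes: it crosses the y-axis at the gridline y = 0; one x-axis crossing is at x = 0.
Finally, solving for integer coefficients yields p as stated.

x^2*y - 3*x*y^2 - x*y + 2*x + y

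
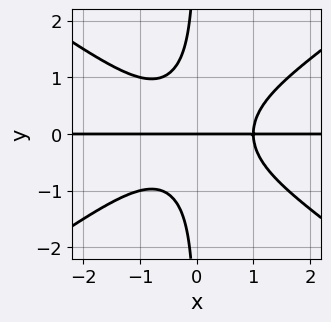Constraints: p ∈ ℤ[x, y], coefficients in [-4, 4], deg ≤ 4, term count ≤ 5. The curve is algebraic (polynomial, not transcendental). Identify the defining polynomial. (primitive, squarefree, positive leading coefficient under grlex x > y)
x^3*y - 2*x*y^3 - y

1. Degree: a generic line meets the curve in up to 4 points, so deg p = 4.
2. Observable constraints: it meets the y-axis at y = 0 (among the integer gridlines); the visible x-axis segment lies entirely on the curve.
3. Putting this together gives p.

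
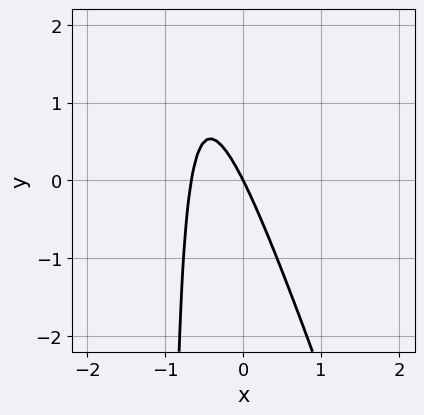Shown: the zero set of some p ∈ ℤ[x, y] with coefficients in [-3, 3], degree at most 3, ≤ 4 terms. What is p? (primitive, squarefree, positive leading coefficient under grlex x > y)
3*x^2 + x*y + 2*x + y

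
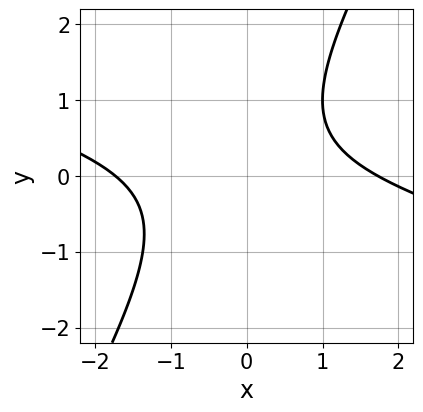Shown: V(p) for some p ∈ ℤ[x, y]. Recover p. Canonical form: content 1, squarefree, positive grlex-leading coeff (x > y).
x^2 + 3*x*y - 2*y^2 + y - 3

1. Degree: a generic line meets the curve in up to 2 points, so deg p = 2.
2. Checking where it meets the axes: the curve avoids every integer y-axis point in the box.
3. Together with the visible shape, these determine p as stated.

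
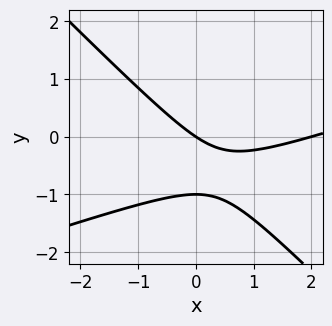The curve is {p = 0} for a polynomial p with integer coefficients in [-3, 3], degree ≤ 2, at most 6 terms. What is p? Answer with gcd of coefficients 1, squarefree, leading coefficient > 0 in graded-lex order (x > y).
x^2 - 2*x*y - 3*y^2 - 2*x - 3*y

Degree: the shape is more complex than any degree-1 curve, so deg p = 2.
Checking where it meets the axes: among the integer gridlines, it crosses the x-axis at x ∈ {0, 2}; the y-axis gridline crossings are at y ∈ {-1, 0}.
These observations pin down the coefficients.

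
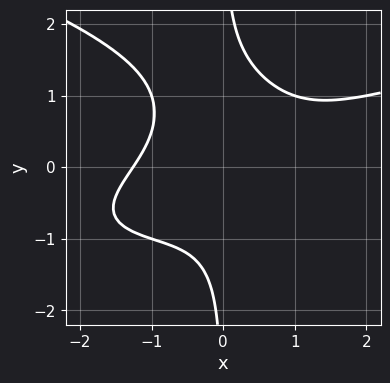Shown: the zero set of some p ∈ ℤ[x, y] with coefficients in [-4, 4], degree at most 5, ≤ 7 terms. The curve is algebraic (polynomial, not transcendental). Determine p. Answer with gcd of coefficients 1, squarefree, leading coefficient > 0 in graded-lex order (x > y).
2*x*y^3 - x^3 + 2*x^2*y - x*y^2 - 2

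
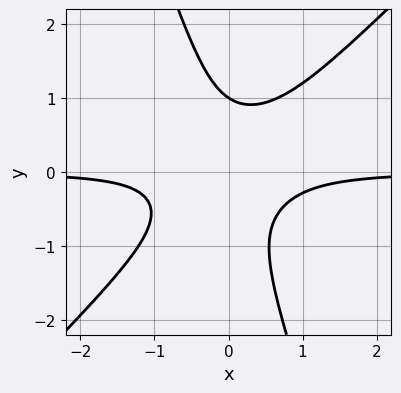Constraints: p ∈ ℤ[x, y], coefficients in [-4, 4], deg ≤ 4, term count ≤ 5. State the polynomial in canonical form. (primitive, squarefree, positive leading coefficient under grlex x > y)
3*x^2*y - 2*x*y^2 - y^3 + 1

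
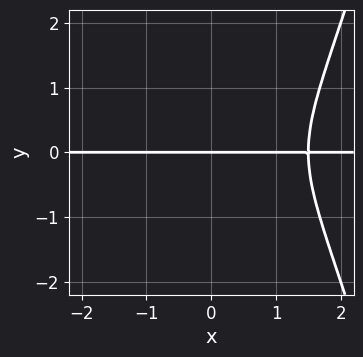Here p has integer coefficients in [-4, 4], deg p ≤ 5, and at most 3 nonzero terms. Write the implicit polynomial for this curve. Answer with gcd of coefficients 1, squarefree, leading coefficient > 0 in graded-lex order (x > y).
2*x^3*y - 3*x^2*y - y^3

First, the degree is 4 — a generic line meets the curve in up to 4 points.
Then, from the axis intercepts and sections: the visible x-axis segment lies entirely on the curve; one y-axis crossing is at y = 0.
Finally, solving for integer coefficients yields p as stated.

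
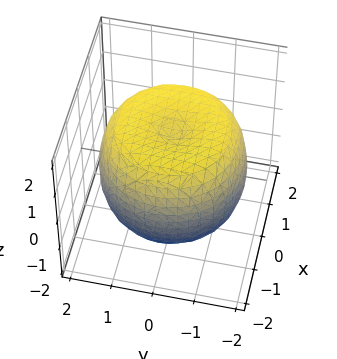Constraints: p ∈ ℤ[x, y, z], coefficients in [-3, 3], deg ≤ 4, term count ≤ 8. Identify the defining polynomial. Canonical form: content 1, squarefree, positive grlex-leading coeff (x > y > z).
Degree: a generic line meets the surface in up to 4 points, so deg p = 4.
Symmetries: rotational symmetry about the z-axis ⇒ p depends on x, y only through x² + y².
Reading off the gridlines: a circular section at z = 0 has radius between 1 and 2.
The integer polynomial consistent with all of this is the stated p.

x^4 + 2*x^2*y^2 + y^4 - 2*x^2 - 2*y^2 + 2*z^2 - 3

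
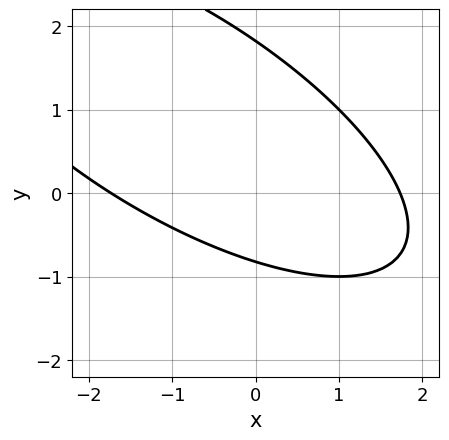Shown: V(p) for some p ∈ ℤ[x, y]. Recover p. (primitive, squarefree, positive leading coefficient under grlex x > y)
x^2 + 2*x*y + 2*y^2 - 2*y - 3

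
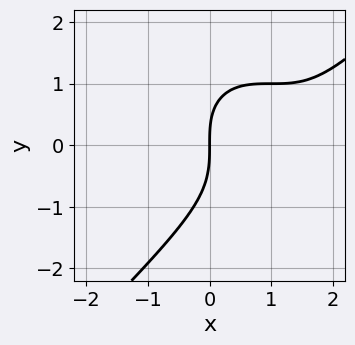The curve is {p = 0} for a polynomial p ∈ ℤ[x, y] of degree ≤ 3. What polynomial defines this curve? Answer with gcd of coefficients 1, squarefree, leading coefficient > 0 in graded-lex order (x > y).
x^3 - y^3 - 3*x^2 + 3*x

(a) deg p = 3. The shape is more complex than any degree-2 curve.
(b) From the axis intercepts and sections: it meets the y-axis at y = 0 (among the integer gridlines); one x-axis crossing is at x = 0.
(c) These observations pin down the coefficients.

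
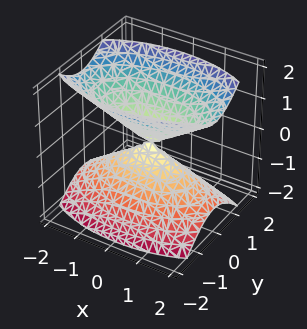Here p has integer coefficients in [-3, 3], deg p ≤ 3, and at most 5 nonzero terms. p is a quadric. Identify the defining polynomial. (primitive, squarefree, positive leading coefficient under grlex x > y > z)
x^2 + 3*y^2 - 2*z^2

(a) I count 2 distinct pieces. They look like related sheets of one shape, so recover p as a whole.
(b) Degree: a double cone through the origin; a quadric, so deg p = 2.
(c) Symmetries: mirror symmetry z ↦ −z ⇒ only even powers of z; the y ↦ −y reflection is a symmetry, so y appears only in even powers; the x ↦ −x reflection is a symmetry, so x appears only in even powers.
(d) Checking where it meets the axes: it crosses the y-axis at the gridline y = 0; it crosses the x-axis at the gridline x = 0; it crosses the z-axis at the gridline z = 0.
(e) Putting this together gives p.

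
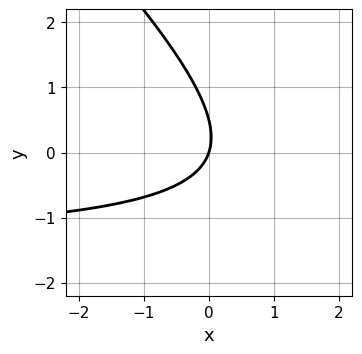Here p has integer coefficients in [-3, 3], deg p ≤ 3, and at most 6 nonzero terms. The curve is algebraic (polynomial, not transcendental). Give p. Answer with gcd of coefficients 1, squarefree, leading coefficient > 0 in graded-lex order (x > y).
First, deg p = 2. The shape is more complex than any degree-1 curve.
Then, from the visible intercepts: it meets the y-axis at y = 0 (among the integer gridlines); one x-axis crossing is at x = 0.
Finally, these observations pin down the coefficients.

2*x*y + 2*y^2 + 3*x - y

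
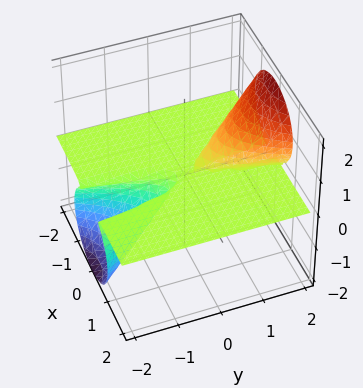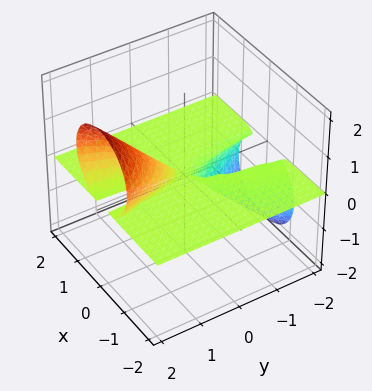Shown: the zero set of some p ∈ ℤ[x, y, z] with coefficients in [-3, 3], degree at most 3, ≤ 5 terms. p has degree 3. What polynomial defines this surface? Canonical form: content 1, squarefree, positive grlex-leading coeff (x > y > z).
(a) Degree: no degree-2 surface has this shape, so deg p = 3.
(b) Observable constraints: the visible y-axis segment lies entirely on the surface; the visible x-axis segment lies entirely on the surface.
(c) Assembling these constraints gives the stated polynomial.

x^2*z - y*z^2 + z^3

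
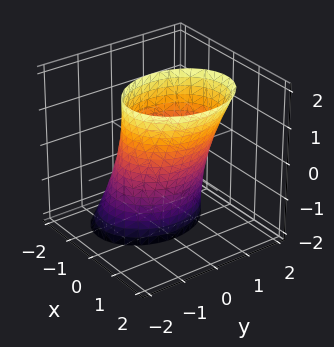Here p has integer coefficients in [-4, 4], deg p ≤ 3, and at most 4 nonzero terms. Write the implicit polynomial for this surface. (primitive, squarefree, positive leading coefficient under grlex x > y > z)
3*x^2 - 2*x*z + 2*y^2 - 3

Degree: a generic line meets the surface in up to 2 points, so deg p = 2.
From the axis intercepts and sections: among the integer gridlines, it crosses the x-axis at x ∈ {-1, 1}; it misses every integer gridline on the z-axis.
Together with the visible shape, these determine p as stated.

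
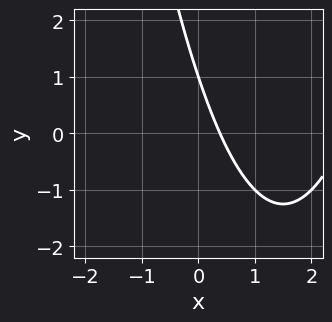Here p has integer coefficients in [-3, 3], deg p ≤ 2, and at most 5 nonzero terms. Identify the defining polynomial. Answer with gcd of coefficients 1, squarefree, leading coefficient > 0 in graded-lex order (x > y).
1. The degree is 2 — no degree-1 curve has this shape.
2. From the visible intercepts: it meets the y-axis at y = 1 (among the integer gridlines).
3. Solving for integer coefficients yields p as stated.

x^2 - 3*x - y + 1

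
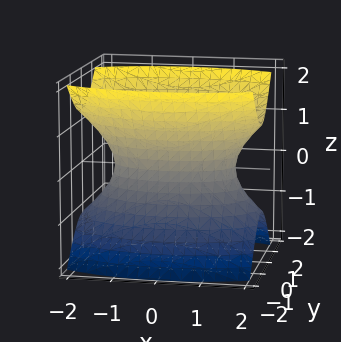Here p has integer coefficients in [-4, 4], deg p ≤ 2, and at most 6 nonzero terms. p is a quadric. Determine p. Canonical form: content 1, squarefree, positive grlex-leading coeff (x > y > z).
1. Degree: an hourglass — one-sheet hyperboloid; a quadric, so deg p = 2.
2. Symmetries: it's symmetric under z → −z, forcing even powers of z; the x ↦ −x reflection is a symmetry, so x appears only in even powers; it's symmetric under y → −y, forcing even powers of y.
3. Reading off the gridlines: it misses every integer gridline on the z-axis.
4. Assembling these constraints gives the stated polynomial.

x^2 + 3*y^2 - 2*z^2 - 2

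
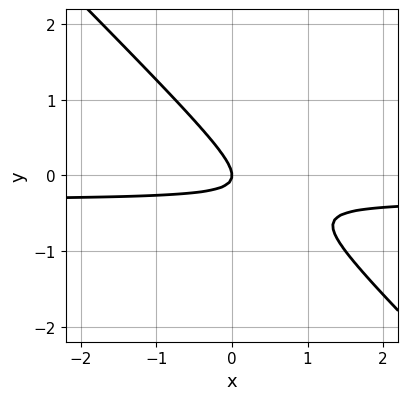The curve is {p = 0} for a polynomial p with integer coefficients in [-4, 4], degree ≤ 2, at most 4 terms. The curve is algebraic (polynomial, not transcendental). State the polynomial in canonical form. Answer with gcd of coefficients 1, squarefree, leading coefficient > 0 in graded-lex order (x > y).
3*x*y + 3*y^2 + x

deg p = 2. The shape is more complex than any degree-1 curve.
Checking where it meets the axes: it meets the y-axis at y = 0 (among the integer gridlines); it crosses the x-axis at the gridline x = 0.
Solving for integer coefficients yields p as stated.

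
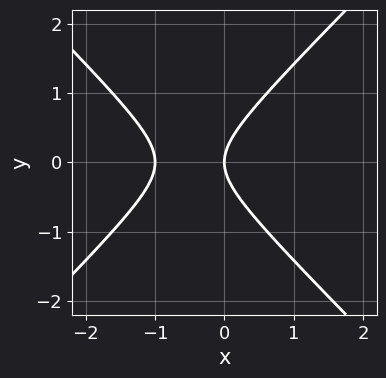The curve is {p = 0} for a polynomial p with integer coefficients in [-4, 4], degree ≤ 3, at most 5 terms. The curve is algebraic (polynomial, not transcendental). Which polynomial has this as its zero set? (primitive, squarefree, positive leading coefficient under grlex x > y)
x^2 - y^2 + x

Degree: a generic line meets the curve in up to 2 points, so deg p = 2.
Symmetries: mirror symmetry y ↦ −y ⇒ only even powers of y.
From the visible intercepts: the x-axis gridline crossings are at x ∈ {-1, 0}; one y-axis crossing is at y = 0.
Assembling these constraints gives the stated polynomial.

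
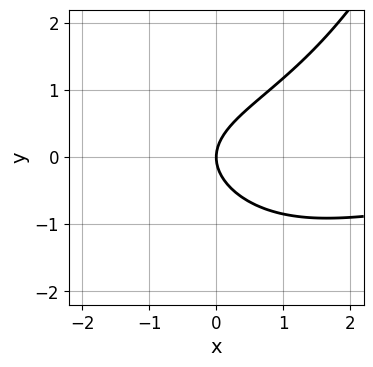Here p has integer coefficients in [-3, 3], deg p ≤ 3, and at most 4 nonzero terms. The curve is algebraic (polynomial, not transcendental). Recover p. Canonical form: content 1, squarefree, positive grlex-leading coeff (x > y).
(a) The degree is 3 — no degree-2 curve has this shape.
(b) Against the integer gridlines: it crosses the x-axis at the gridline x = 0; one y-axis crossing is at y = 0.
(c) Solving for integer coefficients yields p as stated.

x^2*y - 3*y^2 + 3*x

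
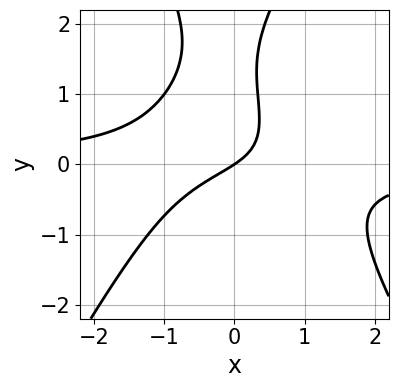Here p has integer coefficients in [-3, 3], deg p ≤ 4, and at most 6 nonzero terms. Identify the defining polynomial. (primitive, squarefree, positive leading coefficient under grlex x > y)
3*x^2*y - y^3 + 3*y^2 + 2*x - 3*y

First, the degree is 3 — no degree-2 curve has this shape.
Next, observable constraints: it crosses the y-axis at the gridline y = 0; it meets the x-axis at x = 0 (among the integer gridlines).
Finally, fitting integer coefficients to these (and the overall shape) gives p.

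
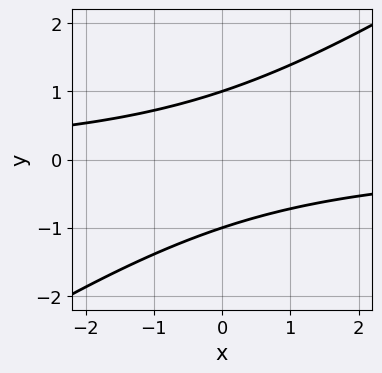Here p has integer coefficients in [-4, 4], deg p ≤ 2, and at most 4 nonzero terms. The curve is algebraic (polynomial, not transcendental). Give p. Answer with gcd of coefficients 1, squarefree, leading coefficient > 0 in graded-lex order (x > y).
The degree is 2 — a generic line meets the curve in up to 2 points.
Checking where it meets the axes: it misses every integer gridline on the x-axis; the y-axis gridline crossings are at y ∈ {-1, 1}.
Matching integer coefficients to the picture gives p.

2*x*y - 3*y^2 + 3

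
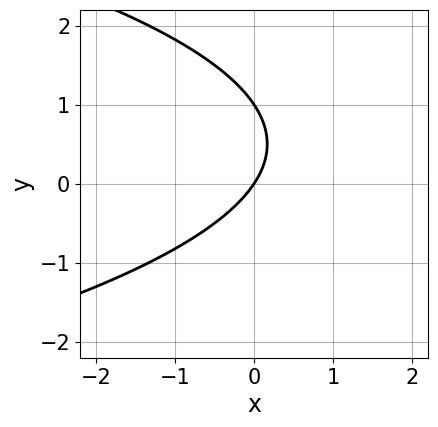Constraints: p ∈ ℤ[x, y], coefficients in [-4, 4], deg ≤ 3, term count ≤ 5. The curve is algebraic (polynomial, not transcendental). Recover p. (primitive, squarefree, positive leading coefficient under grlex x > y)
2*y^2 + 3*x - 2*y

(a) deg p = 2. No degree-1 curve has this shape.
(b) From the visible intercepts: the y-axis gridline crossings are at y ∈ {0, 1}; one x-axis crossing is at x = 0.
(c) Together with the visible shape, these determine p as stated.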